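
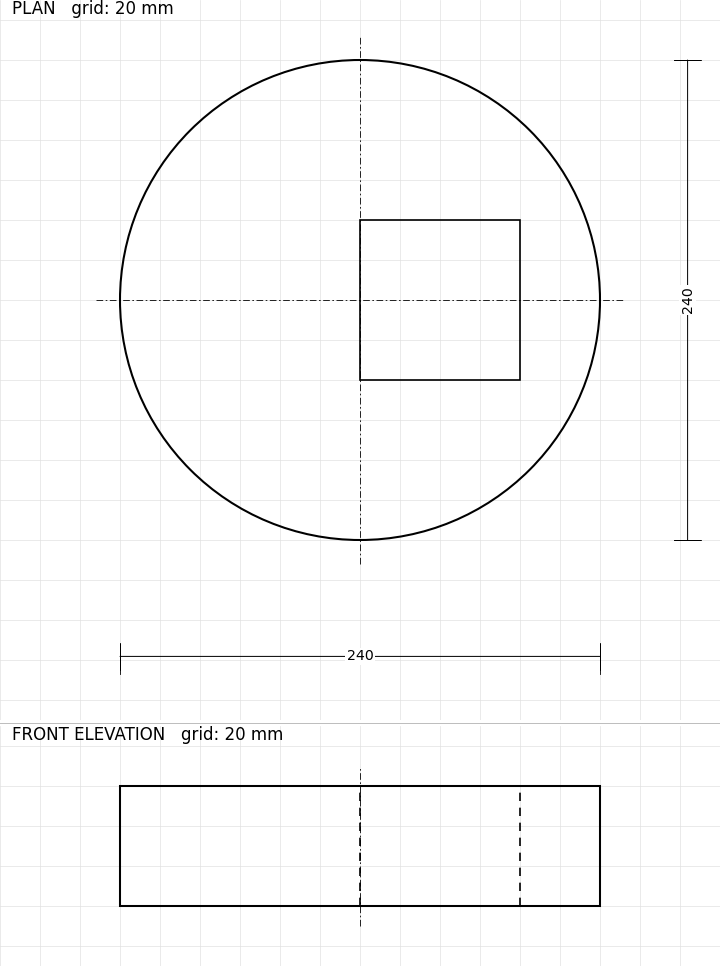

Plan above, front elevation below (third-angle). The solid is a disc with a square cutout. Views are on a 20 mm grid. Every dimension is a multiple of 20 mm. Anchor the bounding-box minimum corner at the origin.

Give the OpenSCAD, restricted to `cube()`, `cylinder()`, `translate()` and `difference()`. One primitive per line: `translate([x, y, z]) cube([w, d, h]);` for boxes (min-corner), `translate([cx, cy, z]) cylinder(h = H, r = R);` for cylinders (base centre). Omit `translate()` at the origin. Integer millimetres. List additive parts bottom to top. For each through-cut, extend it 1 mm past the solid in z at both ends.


difference() {
  translate([120, 120, 0]) cylinder(h = 60, r = 120);
  translate([120, 80, -1]) cube([80, 80, 62]);
}


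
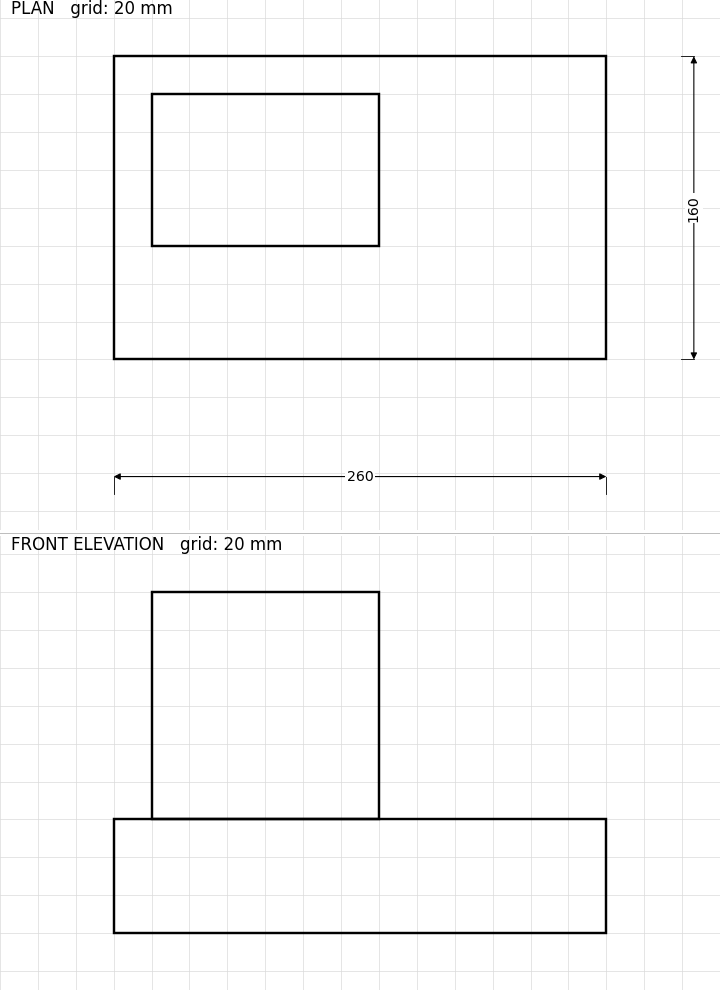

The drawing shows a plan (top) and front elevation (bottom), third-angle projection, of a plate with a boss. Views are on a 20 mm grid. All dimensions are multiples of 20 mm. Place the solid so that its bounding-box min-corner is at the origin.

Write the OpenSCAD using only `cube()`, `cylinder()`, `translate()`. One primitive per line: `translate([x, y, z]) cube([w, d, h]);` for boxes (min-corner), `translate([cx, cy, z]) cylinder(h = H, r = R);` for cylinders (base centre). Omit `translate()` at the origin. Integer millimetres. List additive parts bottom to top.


cube([260, 160, 60]);
translate([20, 60, 60]) cube([120, 80, 120]);


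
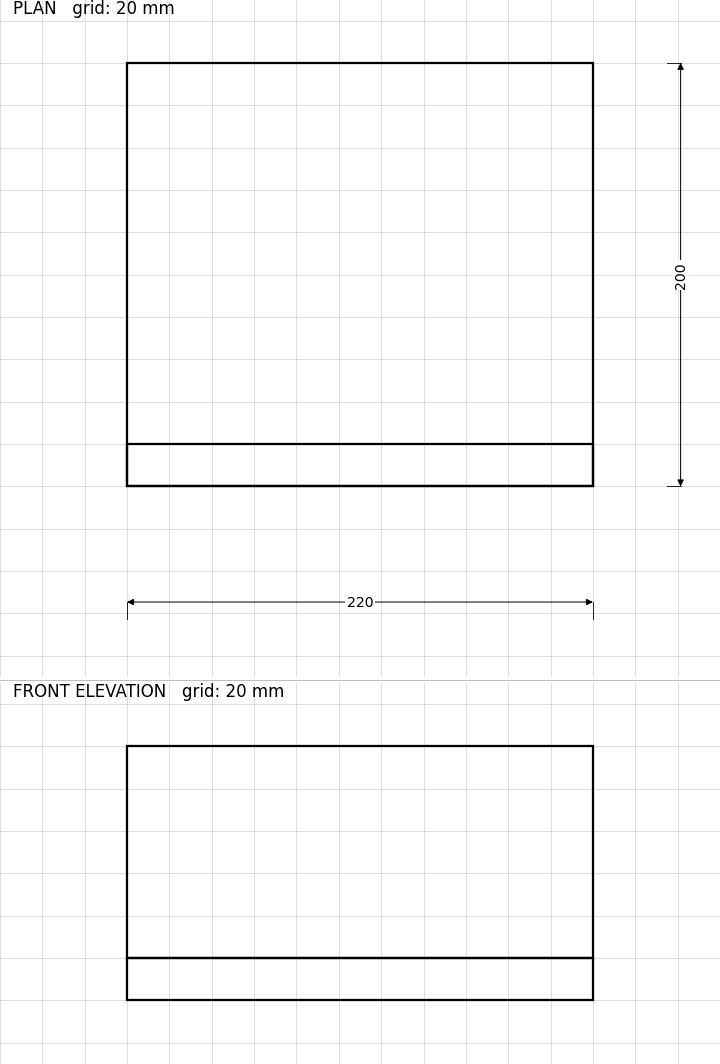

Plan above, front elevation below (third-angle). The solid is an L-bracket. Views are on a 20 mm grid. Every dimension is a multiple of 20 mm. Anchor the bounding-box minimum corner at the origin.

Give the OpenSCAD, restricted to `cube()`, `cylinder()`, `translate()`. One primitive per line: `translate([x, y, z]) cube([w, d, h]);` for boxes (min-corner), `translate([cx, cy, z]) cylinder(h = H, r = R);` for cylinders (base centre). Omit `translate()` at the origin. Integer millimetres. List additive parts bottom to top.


cube([220, 200, 20]);
translate([0, 0, 20]) cube([220, 20, 100]);


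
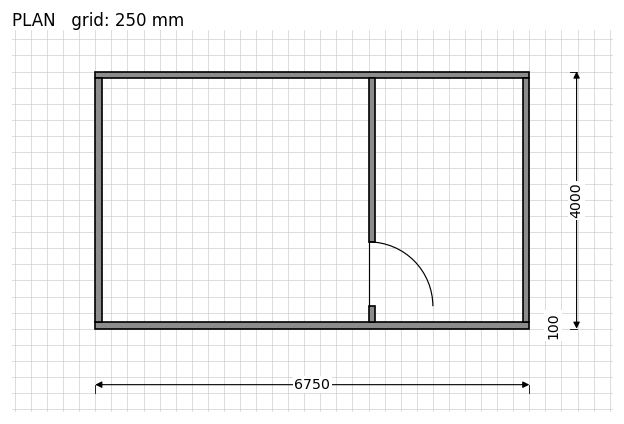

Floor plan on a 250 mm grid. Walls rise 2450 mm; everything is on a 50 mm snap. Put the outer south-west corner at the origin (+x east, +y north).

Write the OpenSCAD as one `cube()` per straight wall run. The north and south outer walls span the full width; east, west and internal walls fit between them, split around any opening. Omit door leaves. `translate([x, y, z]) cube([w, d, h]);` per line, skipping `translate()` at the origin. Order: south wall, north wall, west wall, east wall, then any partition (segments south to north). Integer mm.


cube([6750, 100, 2450]);
translate([0, 3900, 0]) cube([6750, 100, 2450]);
translate([0, 100, 0]) cube([100, 3800, 2450]);
translate([6650, 100, 0]) cube([100, 3800, 2450]);
translate([4250, 100, 0]) cube([100, 250, 2450]);
translate([4250, 1350, 0]) cube([100, 2550, 2450]);


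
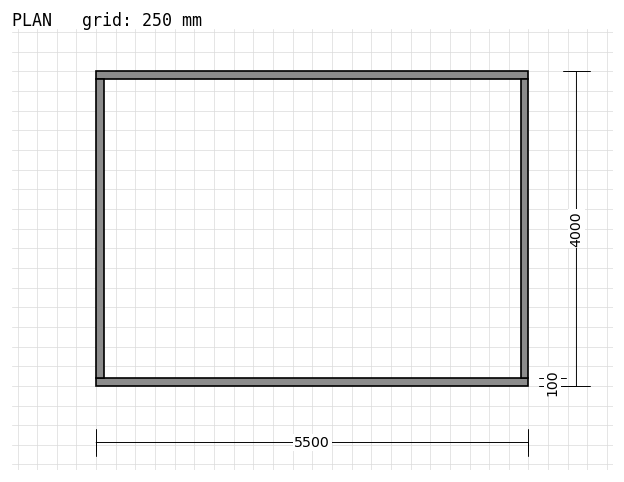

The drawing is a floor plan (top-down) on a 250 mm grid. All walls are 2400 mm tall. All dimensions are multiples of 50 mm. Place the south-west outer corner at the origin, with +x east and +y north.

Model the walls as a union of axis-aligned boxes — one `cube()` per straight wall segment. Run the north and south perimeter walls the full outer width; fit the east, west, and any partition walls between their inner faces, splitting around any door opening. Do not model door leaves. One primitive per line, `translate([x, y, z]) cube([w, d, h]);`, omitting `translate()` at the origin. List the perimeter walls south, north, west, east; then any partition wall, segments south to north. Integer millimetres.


cube([5500, 100, 2400]);
translate([0, 3900, 0]) cube([5500, 100, 2400]);
translate([0, 100, 0]) cube([100, 3800, 2400]);
translate([5400, 100, 0]) cube([100, 3800, 2400]);


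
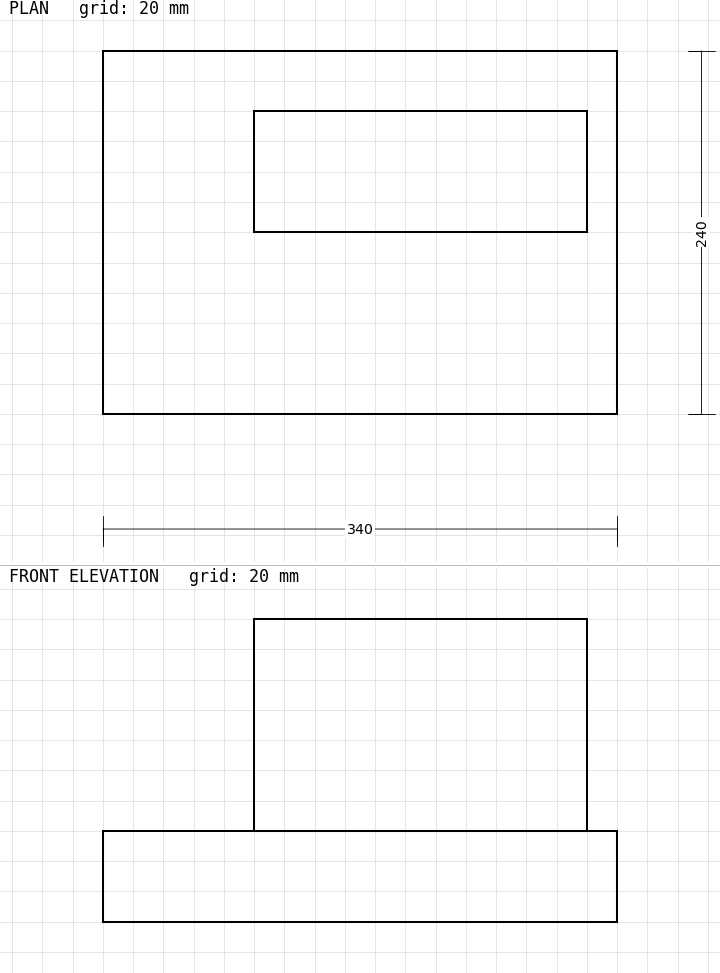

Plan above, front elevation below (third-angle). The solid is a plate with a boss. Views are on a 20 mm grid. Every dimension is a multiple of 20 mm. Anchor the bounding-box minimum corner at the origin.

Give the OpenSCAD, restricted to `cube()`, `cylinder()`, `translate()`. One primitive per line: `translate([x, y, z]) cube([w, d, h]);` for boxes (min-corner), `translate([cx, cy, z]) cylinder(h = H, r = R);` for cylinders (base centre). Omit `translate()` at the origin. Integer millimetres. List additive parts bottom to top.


cube([340, 240, 60]);
translate([100, 120, 60]) cube([220, 80, 140]);


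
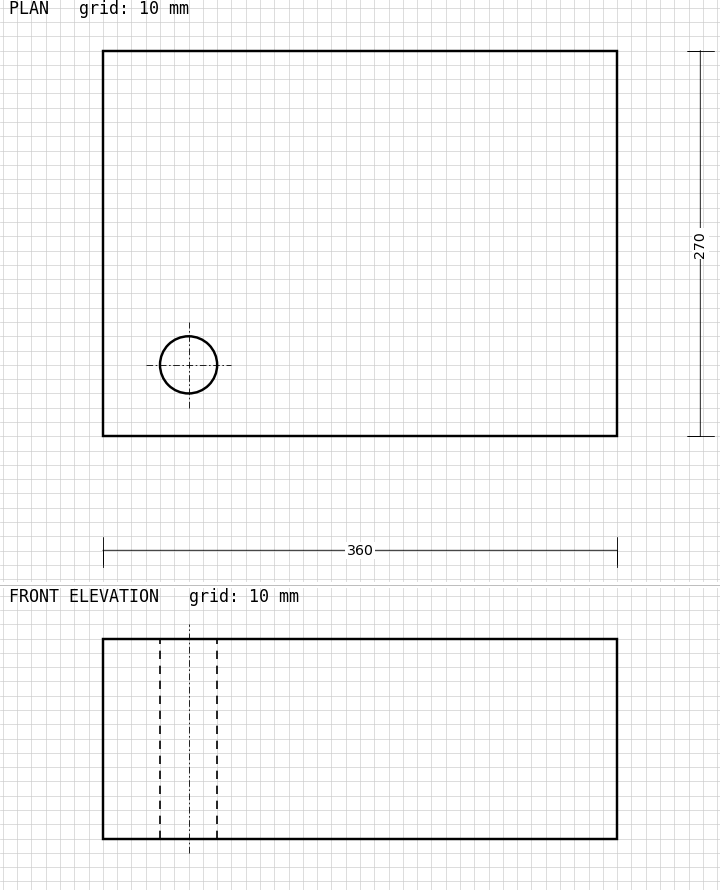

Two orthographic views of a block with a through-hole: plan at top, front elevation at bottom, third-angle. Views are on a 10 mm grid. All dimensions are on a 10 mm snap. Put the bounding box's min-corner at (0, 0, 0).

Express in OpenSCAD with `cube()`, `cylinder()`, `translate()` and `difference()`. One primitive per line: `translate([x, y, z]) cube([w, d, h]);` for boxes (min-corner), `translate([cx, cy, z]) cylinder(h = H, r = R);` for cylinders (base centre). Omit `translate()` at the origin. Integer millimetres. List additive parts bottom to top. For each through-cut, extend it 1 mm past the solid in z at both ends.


difference() {
  cube([360, 270, 140]);
  translate([60, 50, -1]) cylinder(h = 142, r = 20);
}


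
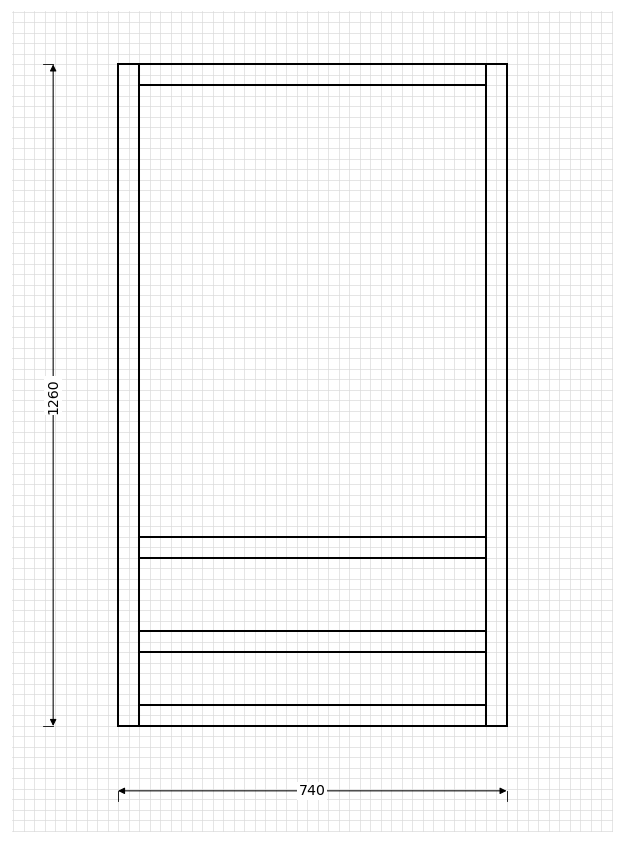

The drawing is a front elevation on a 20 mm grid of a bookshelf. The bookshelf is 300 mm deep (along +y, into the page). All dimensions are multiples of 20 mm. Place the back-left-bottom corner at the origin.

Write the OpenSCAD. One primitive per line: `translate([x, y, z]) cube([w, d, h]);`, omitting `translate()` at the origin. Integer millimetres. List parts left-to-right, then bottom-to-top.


cube([40, 300, 1260]);
translate([40, 0, 0]) cube([660, 300, 40]);
translate([40, 0, 140]) cube([660, 300, 40]);
translate([40, 0, 320]) cube([660, 300, 40]);
translate([40, 0, 1220]) cube([660, 300, 40]);
translate([700, 0, 0]) cube([40, 300, 1260]);


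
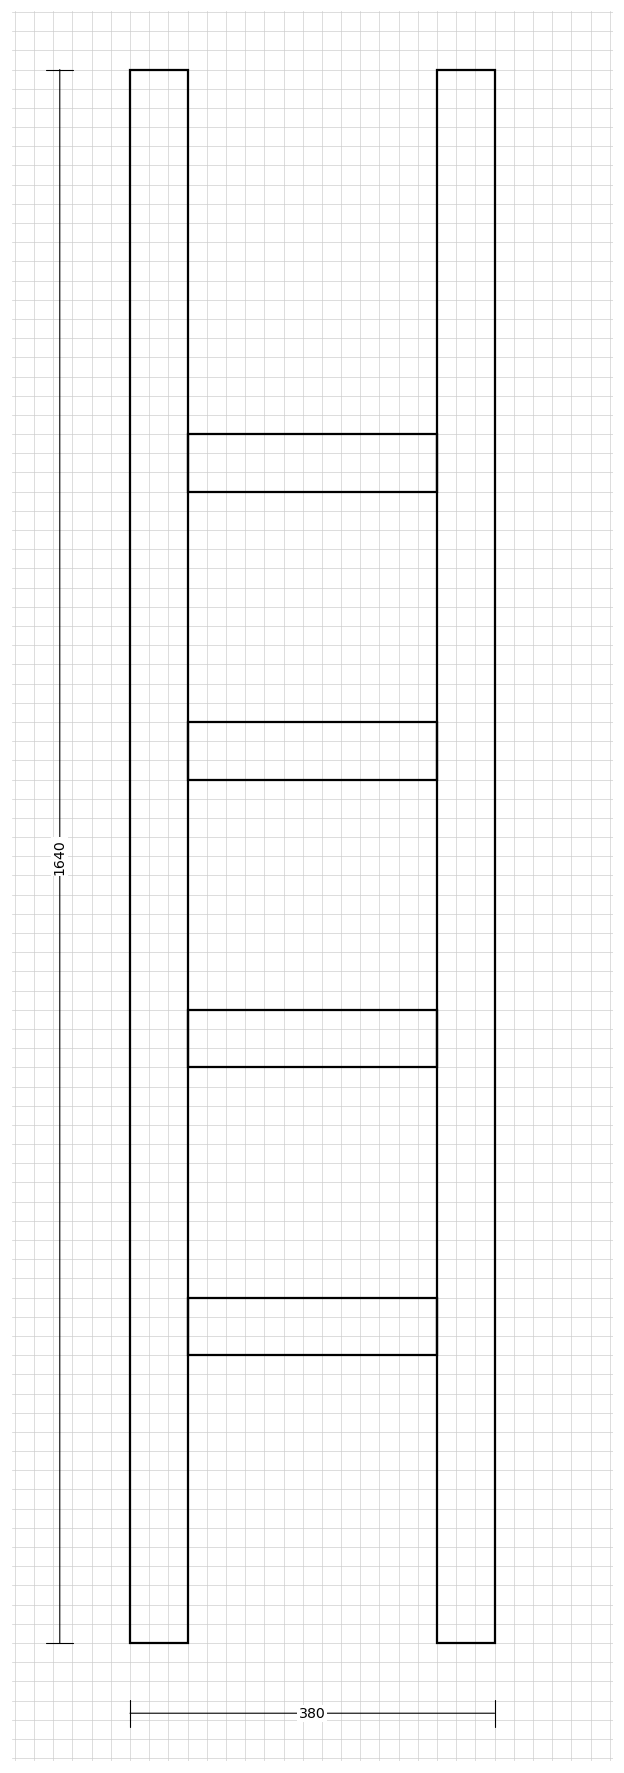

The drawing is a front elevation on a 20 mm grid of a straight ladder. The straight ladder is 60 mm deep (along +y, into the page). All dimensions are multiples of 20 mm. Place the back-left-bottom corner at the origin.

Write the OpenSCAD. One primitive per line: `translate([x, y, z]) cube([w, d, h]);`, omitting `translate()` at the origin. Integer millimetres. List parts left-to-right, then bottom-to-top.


cube([60, 60, 1640]);
translate([60, 0, 300]) cube([260, 60, 60]);
translate([60, 0, 600]) cube([260, 60, 60]);
translate([60, 0, 900]) cube([260, 60, 60]);
translate([60, 0, 1200]) cube([260, 60, 60]);
translate([320, 0, 0]) cube([60, 60, 1640]);


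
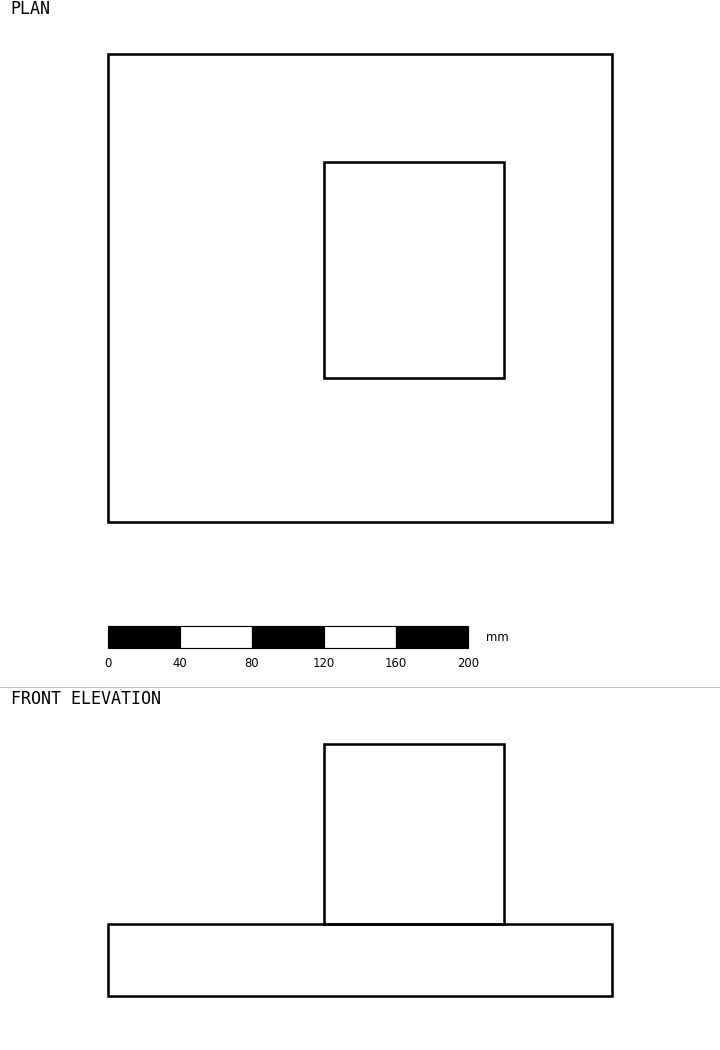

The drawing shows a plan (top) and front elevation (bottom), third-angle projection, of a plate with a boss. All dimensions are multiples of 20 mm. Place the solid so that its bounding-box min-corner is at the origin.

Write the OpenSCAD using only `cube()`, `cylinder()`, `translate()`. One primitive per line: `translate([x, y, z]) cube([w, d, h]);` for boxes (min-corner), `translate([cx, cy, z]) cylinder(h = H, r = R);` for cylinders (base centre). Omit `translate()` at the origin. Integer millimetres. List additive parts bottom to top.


cube([280, 260, 40]);
translate([120, 80, 40]) cube([100, 120, 100]);


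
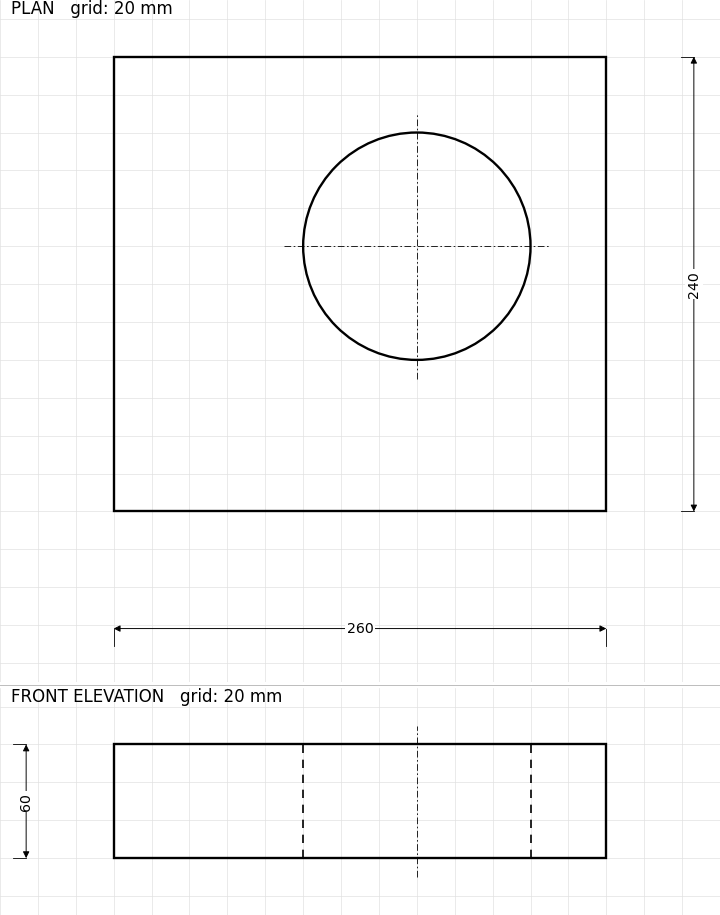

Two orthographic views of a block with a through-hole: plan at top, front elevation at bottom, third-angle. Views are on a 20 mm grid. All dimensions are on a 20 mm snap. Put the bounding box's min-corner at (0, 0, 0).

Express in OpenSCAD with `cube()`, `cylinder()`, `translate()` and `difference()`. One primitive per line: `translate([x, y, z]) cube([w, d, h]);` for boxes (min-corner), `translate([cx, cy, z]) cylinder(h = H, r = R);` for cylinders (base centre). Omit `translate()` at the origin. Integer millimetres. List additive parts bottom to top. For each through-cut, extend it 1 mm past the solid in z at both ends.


difference() {
  cube([260, 240, 60]);
  translate([160, 140, -1]) cylinder(h = 62, r = 60);
}


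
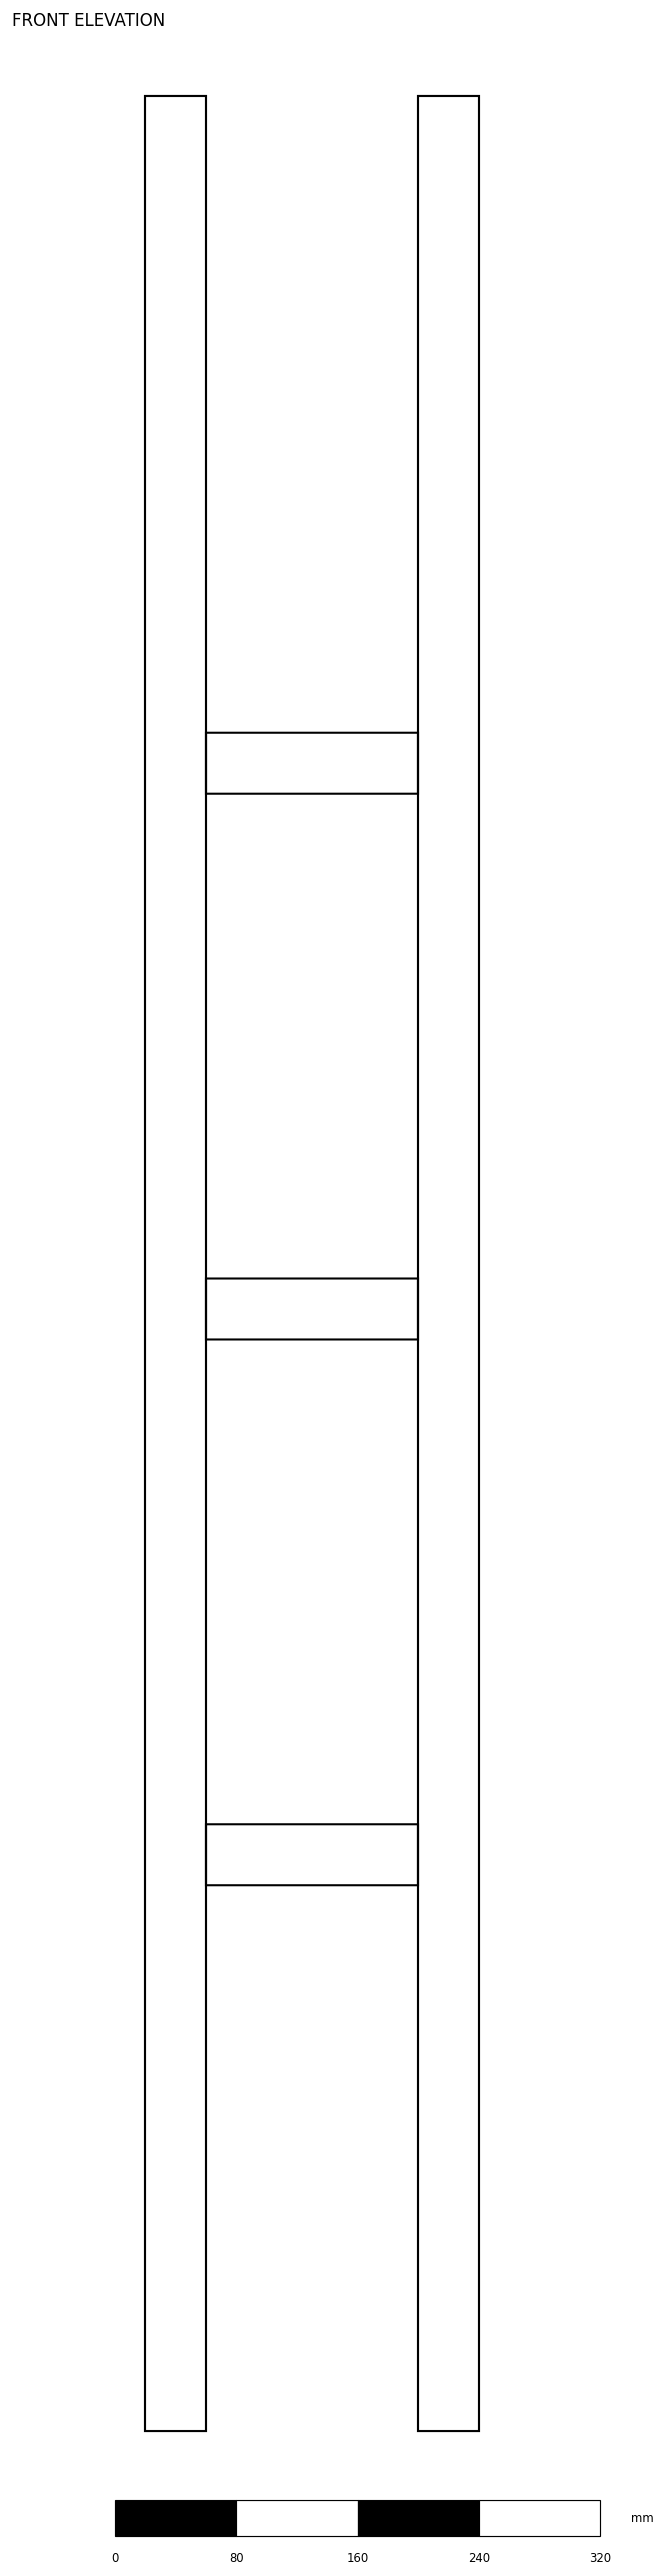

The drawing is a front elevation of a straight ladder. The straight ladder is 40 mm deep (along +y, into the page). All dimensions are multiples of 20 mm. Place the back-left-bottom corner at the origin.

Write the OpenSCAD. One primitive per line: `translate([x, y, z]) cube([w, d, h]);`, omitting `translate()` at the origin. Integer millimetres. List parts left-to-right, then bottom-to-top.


cube([40, 40, 1540]);
translate([40, 0, 360]) cube([140, 40, 40]);
translate([40, 0, 720]) cube([140, 40, 40]);
translate([40, 0, 1080]) cube([140, 40, 40]);
translate([180, 0, 0]) cube([40, 40, 1540]);


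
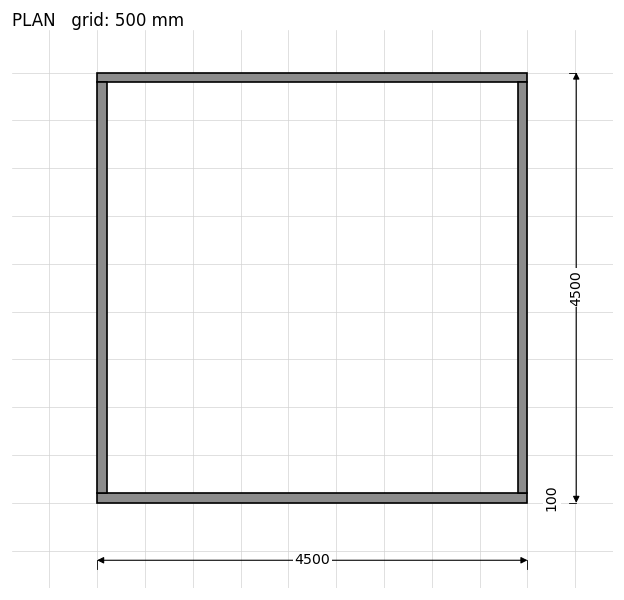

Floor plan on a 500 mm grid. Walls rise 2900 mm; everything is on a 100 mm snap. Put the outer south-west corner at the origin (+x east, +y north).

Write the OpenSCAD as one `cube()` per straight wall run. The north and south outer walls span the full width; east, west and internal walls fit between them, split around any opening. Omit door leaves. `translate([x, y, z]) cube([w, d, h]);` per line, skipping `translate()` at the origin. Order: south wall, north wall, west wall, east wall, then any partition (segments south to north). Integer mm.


cube([4500, 100, 2900]);
translate([0, 4400, 0]) cube([4500, 100, 2900]);
translate([0, 100, 0]) cube([100, 4300, 2900]);
translate([4400, 100, 0]) cube([100, 4300, 2900]);


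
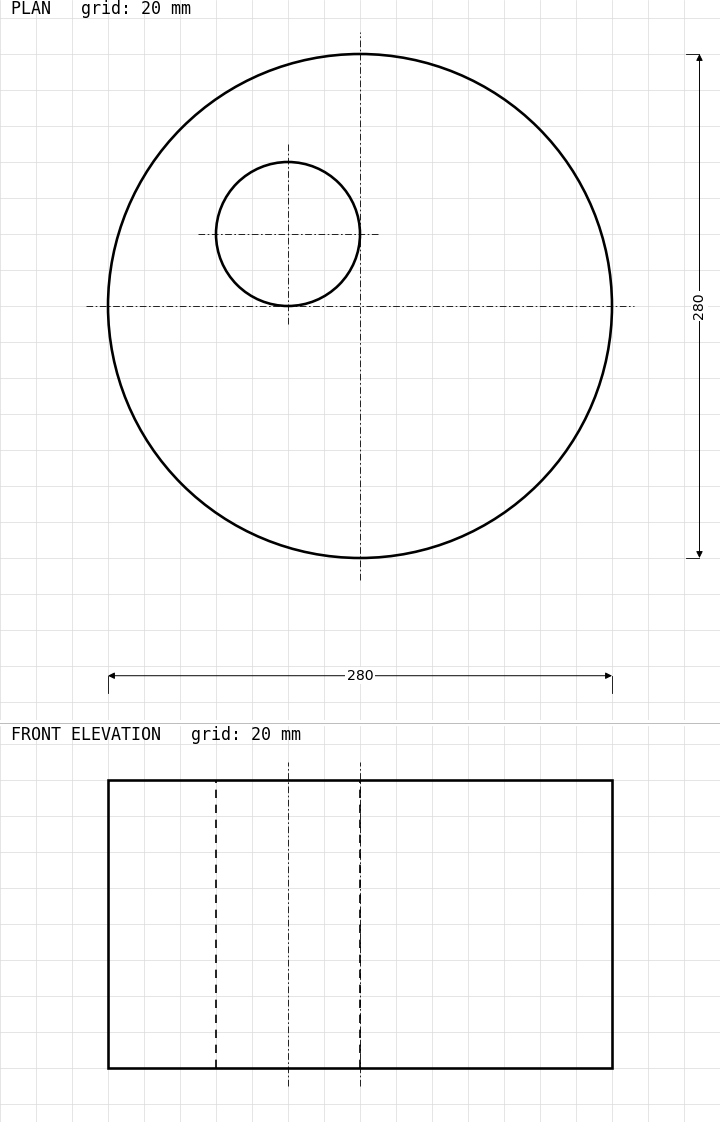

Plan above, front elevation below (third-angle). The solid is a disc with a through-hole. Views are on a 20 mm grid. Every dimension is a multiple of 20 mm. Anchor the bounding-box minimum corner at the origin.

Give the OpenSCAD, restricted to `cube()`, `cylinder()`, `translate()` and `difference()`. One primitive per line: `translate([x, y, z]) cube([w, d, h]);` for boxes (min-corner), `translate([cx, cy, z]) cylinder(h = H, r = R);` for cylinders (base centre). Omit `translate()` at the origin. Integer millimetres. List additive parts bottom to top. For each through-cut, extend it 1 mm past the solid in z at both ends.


difference() {
  translate([140, 140, 0]) cylinder(h = 160, r = 140);
  translate([100, 180, -1]) cylinder(h = 162, r = 40);
}


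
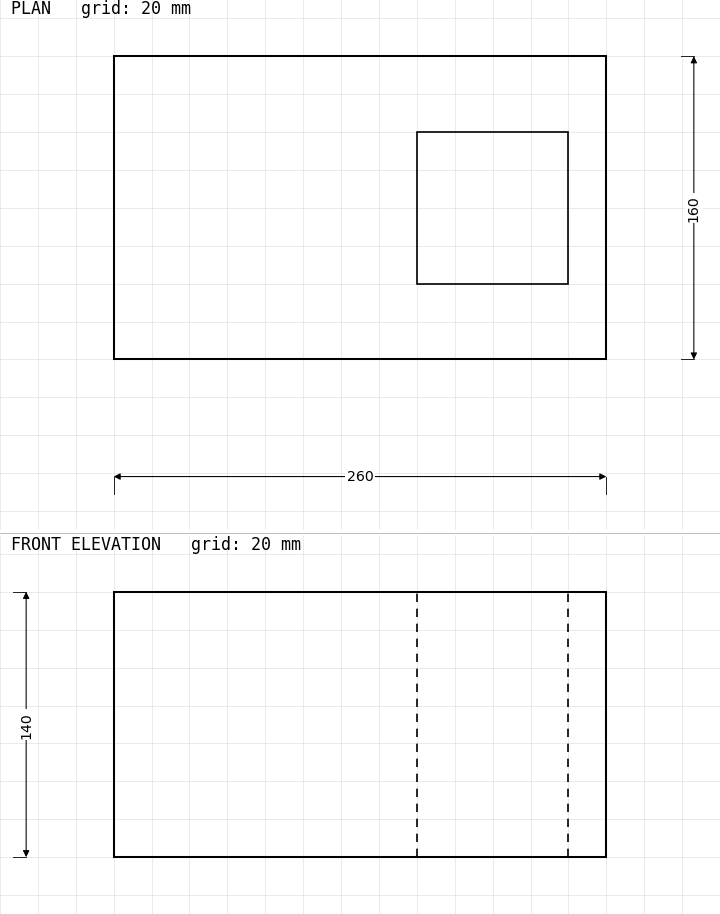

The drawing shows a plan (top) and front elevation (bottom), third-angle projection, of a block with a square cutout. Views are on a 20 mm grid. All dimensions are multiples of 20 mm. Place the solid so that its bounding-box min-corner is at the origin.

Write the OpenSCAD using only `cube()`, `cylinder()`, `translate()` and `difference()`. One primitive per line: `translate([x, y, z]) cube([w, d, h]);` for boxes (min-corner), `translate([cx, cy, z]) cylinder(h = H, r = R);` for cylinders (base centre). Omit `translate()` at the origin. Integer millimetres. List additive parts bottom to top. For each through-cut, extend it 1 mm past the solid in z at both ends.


difference() {
  cube([260, 160, 140]);
  translate([160, 40, -1]) cube([80, 80, 142]);
}


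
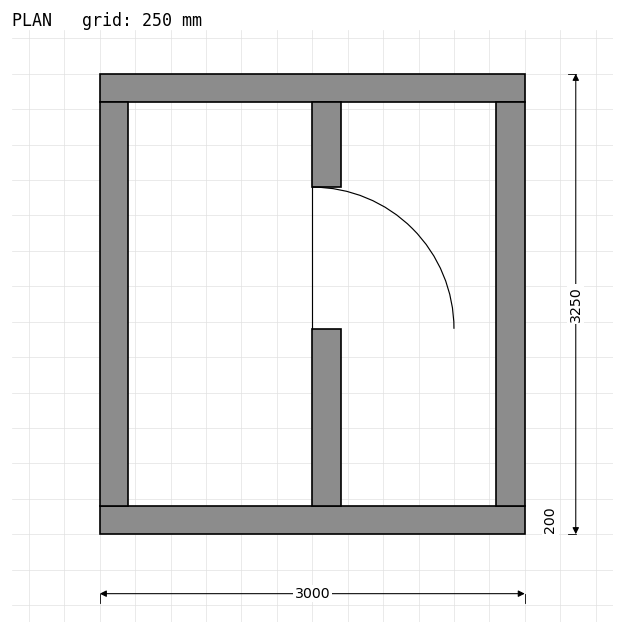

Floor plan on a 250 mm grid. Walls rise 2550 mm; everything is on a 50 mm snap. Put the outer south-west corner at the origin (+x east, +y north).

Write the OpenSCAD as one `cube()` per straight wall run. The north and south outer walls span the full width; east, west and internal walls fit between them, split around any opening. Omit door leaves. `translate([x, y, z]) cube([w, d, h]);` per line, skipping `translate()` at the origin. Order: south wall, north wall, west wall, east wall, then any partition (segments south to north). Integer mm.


cube([3000, 200, 2550]);
translate([0, 3050, 0]) cube([3000, 200, 2550]);
translate([0, 200, 0]) cube([200, 2850, 2550]);
translate([2800, 200, 0]) cube([200, 2850, 2550]);
translate([1500, 200, 0]) cube([200, 1250, 2550]);
translate([1500, 2450, 0]) cube([200, 600, 2550]);


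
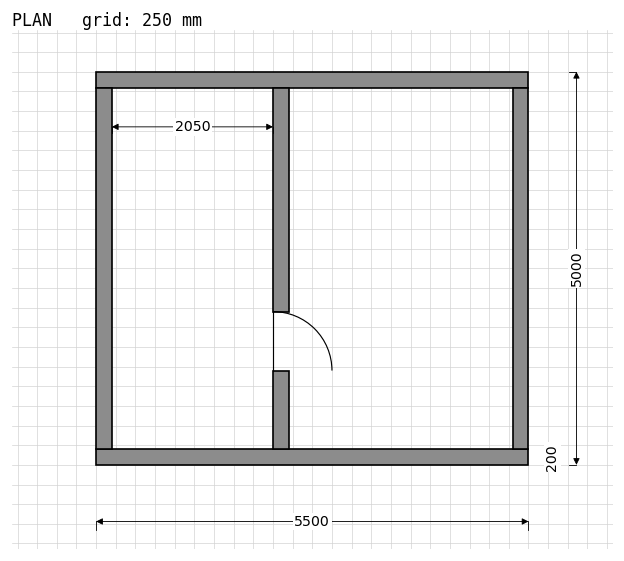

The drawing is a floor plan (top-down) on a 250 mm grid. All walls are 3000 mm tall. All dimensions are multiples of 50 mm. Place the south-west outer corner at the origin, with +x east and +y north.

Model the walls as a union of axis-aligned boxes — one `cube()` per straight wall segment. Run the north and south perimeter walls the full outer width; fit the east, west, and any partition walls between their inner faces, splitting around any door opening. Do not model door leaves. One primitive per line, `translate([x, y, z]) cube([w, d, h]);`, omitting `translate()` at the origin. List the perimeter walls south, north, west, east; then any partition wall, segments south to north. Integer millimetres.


cube([5500, 200, 3000]);
translate([0, 4800, 0]) cube([5500, 200, 3000]);
translate([0, 200, 0]) cube([200, 4600, 3000]);
translate([5300, 200, 0]) cube([200, 4600, 3000]);
translate([2250, 200, 0]) cube([200, 1000, 3000]);
translate([2250, 1950, 0]) cube([200, 2850, 3000]);


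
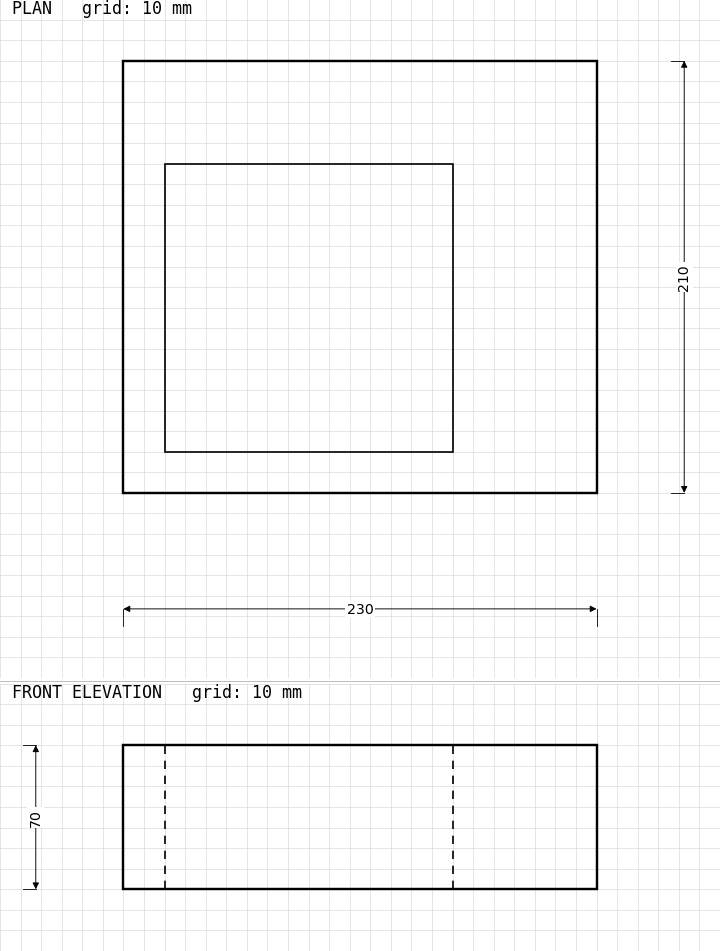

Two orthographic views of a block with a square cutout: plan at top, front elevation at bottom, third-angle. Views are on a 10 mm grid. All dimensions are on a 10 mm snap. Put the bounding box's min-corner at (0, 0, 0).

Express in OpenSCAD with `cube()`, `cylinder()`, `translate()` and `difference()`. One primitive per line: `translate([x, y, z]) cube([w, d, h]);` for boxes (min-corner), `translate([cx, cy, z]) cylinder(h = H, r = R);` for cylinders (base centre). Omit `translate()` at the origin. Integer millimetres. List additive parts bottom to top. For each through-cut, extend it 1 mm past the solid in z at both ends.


difference() {
  cube([230, 210, 70]);
  translate([20, 20, -1]) cube([140, 140, 72]);
}


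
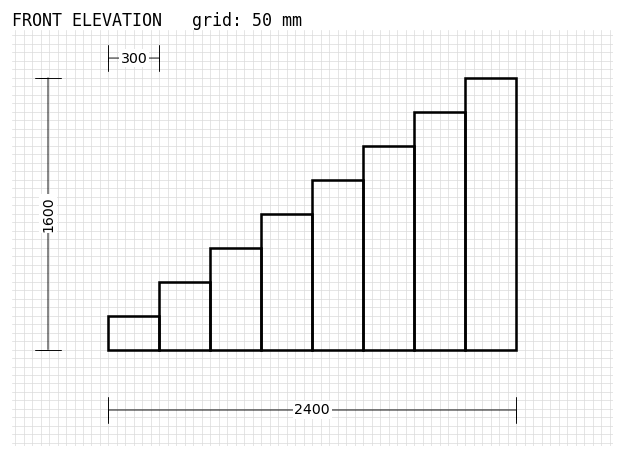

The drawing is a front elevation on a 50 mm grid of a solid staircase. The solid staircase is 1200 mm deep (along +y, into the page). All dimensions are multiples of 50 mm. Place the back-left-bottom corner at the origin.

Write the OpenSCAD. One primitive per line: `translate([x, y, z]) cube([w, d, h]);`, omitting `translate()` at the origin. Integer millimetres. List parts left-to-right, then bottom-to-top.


cube([300, 1200, 200]);
translate([300, 0, 0]) cube([300, 1200, 400]);
translate([600, 0, 0]) cube([300, 1200, 600]);
translate([900, 0, 0]) cube([300, 1200, 800]);
translate([1200, 0, 0]) cube([300, 1200, 1000]);
translate([1500, 0, 0]) cube([300, 1200, 1200]);
translate([1800, 0, 0]) cube([300, 1200, 1400]);
translate([2100, 0, 0]) cube([300, 1200, 1600]);


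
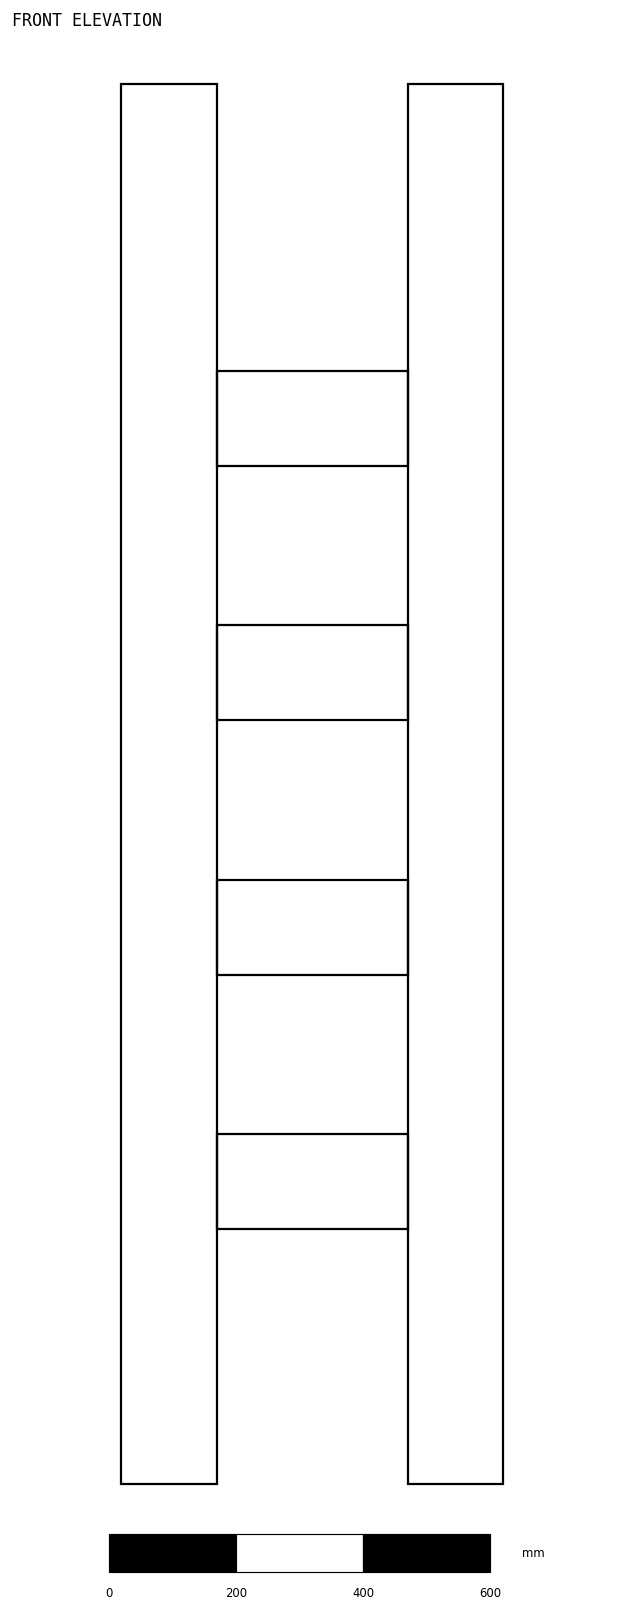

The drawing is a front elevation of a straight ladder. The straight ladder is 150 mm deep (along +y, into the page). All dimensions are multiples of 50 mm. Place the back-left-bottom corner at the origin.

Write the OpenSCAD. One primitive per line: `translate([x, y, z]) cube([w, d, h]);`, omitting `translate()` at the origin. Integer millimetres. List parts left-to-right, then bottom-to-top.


cube([150, 150, 2200]);
translate([150, 0, 400]) cube([300, 150, 150]);
translate([150, 0, 800]) cube([300, 150, 150]);
translate([150, 0, 1200]) cube([300, 150, 150]);
translate([150, 0, 1600]) cube([300, 150, 150]);
translate([450, 0, 0]) cube([150, 150, 2200]);


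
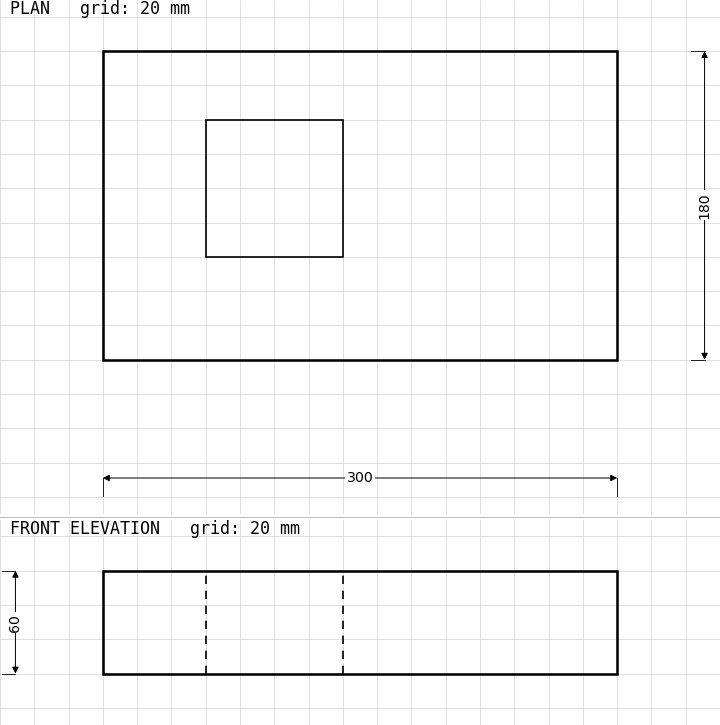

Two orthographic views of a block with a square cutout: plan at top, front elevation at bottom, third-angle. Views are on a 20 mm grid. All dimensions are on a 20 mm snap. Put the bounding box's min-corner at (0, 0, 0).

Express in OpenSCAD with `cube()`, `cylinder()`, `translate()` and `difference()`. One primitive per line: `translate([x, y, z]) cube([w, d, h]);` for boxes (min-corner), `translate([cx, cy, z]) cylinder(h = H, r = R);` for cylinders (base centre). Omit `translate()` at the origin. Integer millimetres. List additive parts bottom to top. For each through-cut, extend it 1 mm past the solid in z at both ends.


difference() {
  cube([300, 180, 60]);
  translate([60, 60, -1]) cube([80, 80, 62]);
}


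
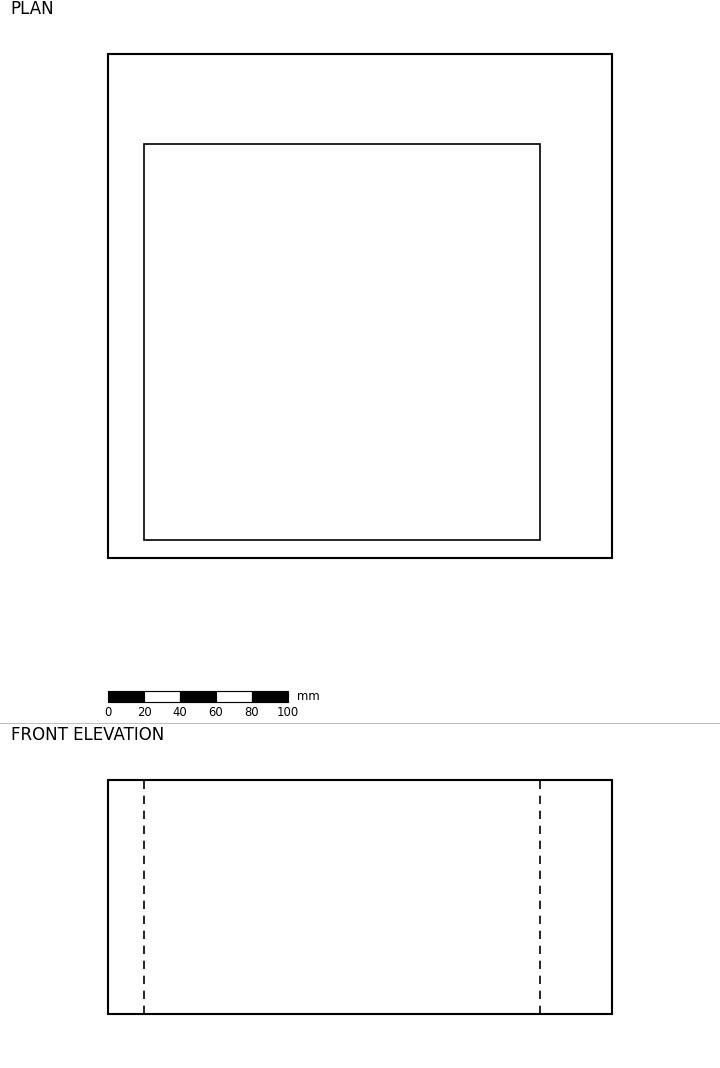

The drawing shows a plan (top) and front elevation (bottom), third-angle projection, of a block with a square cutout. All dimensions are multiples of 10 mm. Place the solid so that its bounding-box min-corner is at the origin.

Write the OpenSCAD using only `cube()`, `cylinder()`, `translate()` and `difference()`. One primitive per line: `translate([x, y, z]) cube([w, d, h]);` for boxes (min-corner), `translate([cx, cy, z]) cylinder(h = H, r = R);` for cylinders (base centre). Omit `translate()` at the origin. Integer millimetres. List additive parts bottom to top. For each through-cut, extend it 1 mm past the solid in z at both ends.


difference() {
  cube([280, 280, 130]);
  translate([20, 10, -1]) cube([220, 220, 132]);
}


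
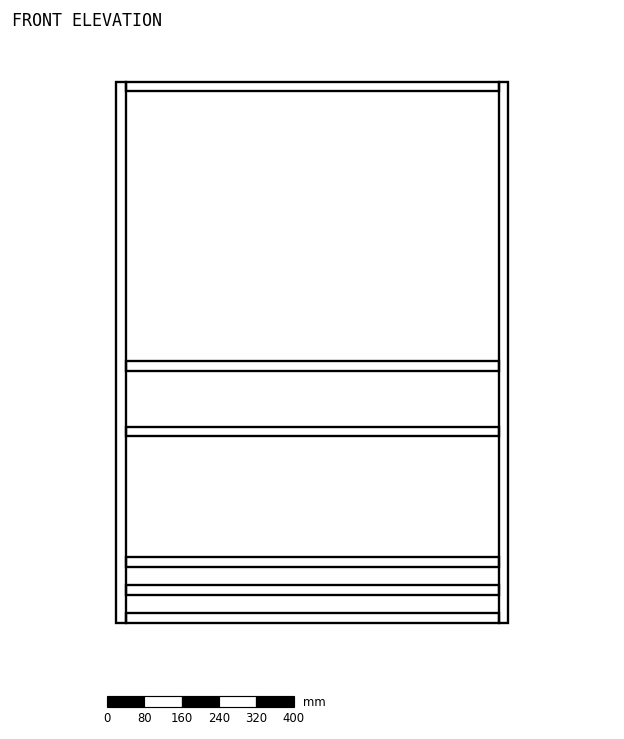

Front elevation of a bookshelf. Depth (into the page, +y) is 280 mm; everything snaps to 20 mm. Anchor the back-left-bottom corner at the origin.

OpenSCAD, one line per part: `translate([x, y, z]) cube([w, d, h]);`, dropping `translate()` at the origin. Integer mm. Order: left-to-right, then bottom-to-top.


cube([20, 280, 1160]);
translate([20, 0, 0]) cube([800, 280, 20]);
translate([20, 0, 60]) cube([800, 280, 20]);
translate([20, 0, 120]) cube([800, 280, 20]);
translate([20, 0, 400]) cube([800, 280, 20]);
translate([20, 0, 540]) cube([800, 280, 20]);
translate([20, 0, 1140]) cube([800, 280, 20]);
translate([820, 0, 0]) cube([20, 280, 1160]);


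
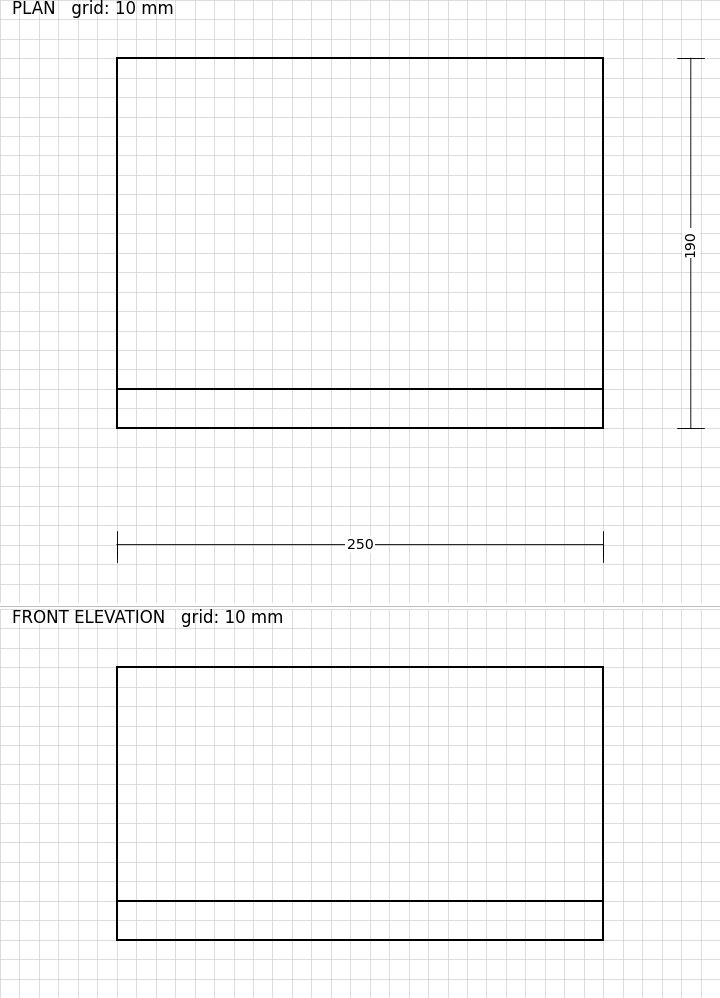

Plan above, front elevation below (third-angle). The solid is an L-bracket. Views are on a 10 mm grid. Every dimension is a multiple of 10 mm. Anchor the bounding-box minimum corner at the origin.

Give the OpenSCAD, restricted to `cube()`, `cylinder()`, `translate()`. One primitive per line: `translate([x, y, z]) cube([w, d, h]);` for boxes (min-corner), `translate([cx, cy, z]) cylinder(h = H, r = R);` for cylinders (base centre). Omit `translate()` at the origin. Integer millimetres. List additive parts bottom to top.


cube([250, 190, 20]);
translate([0, 0, 20]) cube([250, 20, 120]);


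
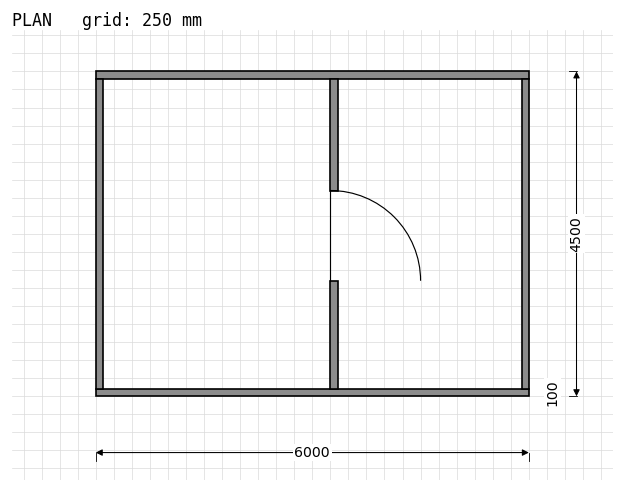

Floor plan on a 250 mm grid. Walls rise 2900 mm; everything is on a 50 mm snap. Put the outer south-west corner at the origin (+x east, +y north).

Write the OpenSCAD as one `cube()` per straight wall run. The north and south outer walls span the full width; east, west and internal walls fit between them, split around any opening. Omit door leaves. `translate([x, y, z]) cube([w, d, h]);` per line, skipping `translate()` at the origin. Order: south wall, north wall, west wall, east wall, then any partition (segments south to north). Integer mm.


cube([6000, 100, 2900]);
translate([0, 4400, 0]) cube([6000, 100, 2900]);
translate([0, 100, 0]) cube([100, 4300, 2900]);
translate([5900, 100, 0]) cube([100, 4300, 2900]);
translate([3250, 100, 0]) cube([100, 1500, 2900]);
translate([3250, 2850, 0]) cube([100, 1550, 2900]);


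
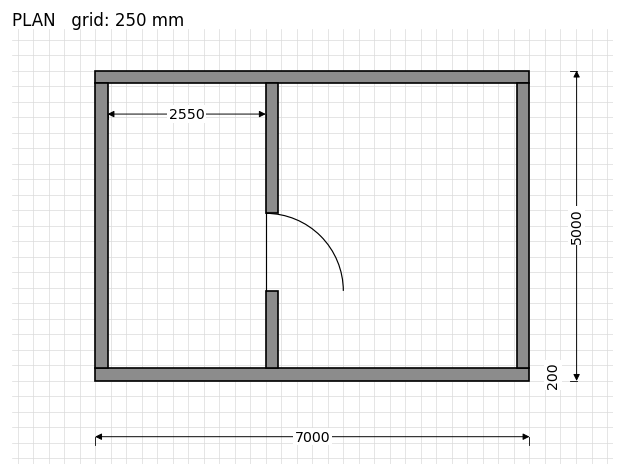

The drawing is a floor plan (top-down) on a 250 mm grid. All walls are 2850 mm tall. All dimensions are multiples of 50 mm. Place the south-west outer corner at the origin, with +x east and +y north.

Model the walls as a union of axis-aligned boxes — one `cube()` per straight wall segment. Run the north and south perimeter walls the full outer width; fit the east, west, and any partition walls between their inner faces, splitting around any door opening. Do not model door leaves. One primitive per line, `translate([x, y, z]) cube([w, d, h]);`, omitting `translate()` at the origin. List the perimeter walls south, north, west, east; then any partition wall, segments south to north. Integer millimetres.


cube([7000, 200, 2850]);
translate([0, 4800, 0]) cube([7000, 200, 2850]);
translate([0, 200, 0]) cube([200, 4600, 2850]);
translate([6800, 200, 0]) cube([200, 4600, 2850]);
translate([2750, 200, 0]) cube([200, 1250, 2850]);
translate([2750, 2700, 0]) cube([200, 2100, 2850]);


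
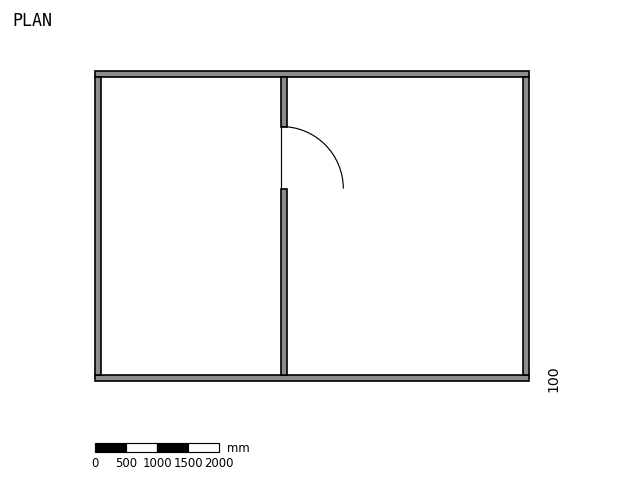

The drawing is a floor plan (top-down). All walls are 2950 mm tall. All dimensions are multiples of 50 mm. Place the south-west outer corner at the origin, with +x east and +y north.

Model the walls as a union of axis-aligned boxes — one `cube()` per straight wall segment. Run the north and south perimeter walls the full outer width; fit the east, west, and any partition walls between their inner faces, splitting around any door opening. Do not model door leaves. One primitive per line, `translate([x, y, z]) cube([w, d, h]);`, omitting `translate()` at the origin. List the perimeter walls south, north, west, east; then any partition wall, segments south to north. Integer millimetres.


cube([7000, 100, 2950]);
translate([0, 4900, 0]) cube([7000, 100, 2950]);
translate([0, 100, 0]) cube([100, 4800, 2950]);
translate([6900, 100, 0]) cube([100, 4800, 2950]);
translate([3000, 100, 0]) cube([100, 3000, 2950]);
translate([3000, 4100, 0]) cube([100, 800, 2950]);


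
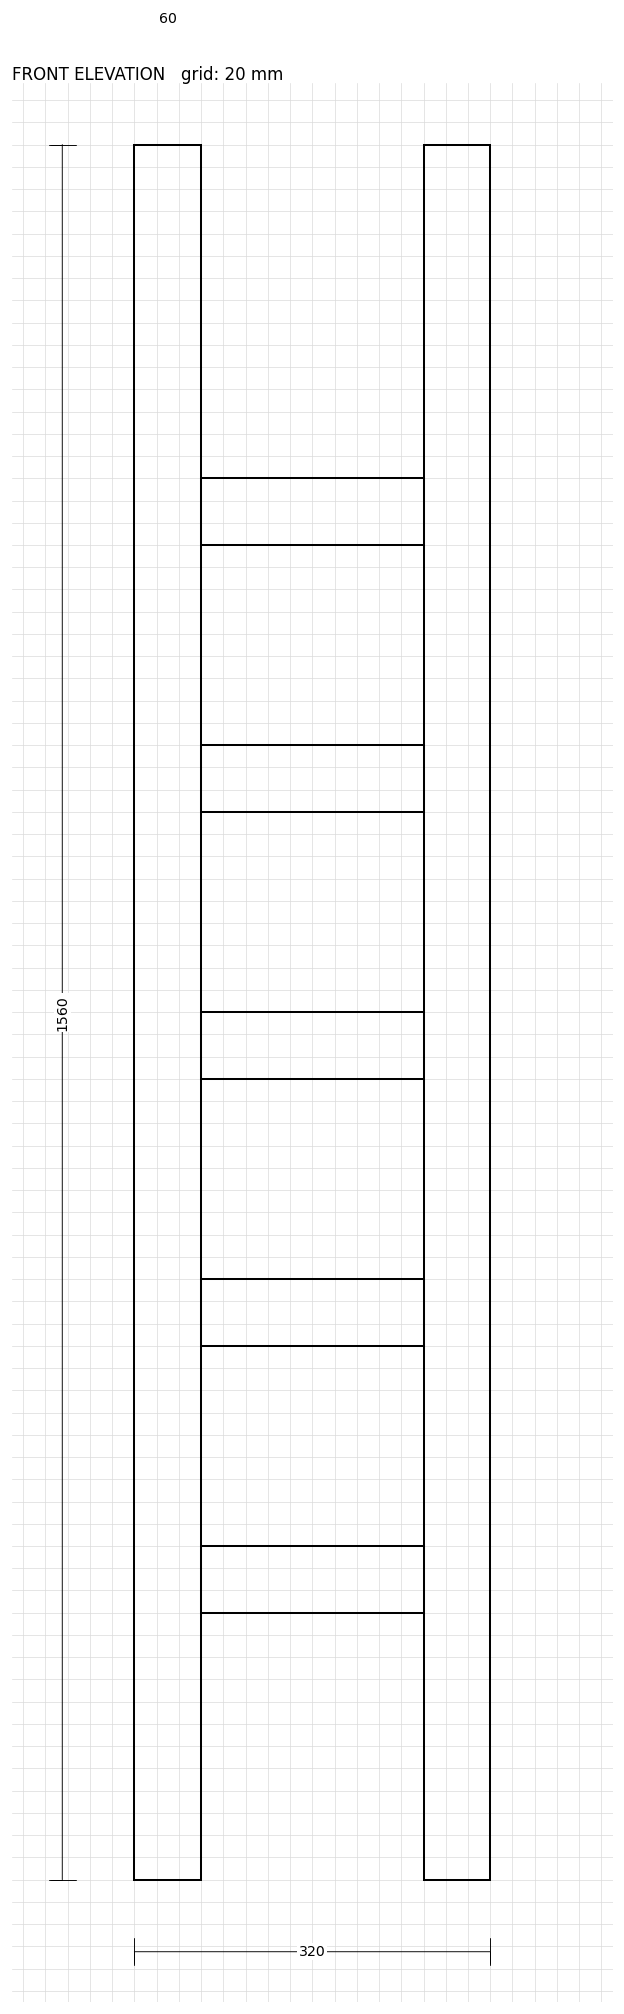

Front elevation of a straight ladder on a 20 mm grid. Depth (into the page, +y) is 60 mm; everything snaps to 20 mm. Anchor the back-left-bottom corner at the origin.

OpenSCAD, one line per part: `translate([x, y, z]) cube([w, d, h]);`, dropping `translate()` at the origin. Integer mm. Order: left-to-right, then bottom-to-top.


cube([60, 60, 1560]);
translate([60, 0, 240]) cube([200, 60, 60]);
translate([60, 0, 480]) cube([200, 60, 60]);
translate([60, 0, 720]) cube([200, 60, 60]);
translate([60, 0, 960]) cube([200, 60, 60]);
translate([60, 0, 1200]) cube([200, 60, 60]);
translate([260, 0, 0]) cube([60, 60, 1560]);


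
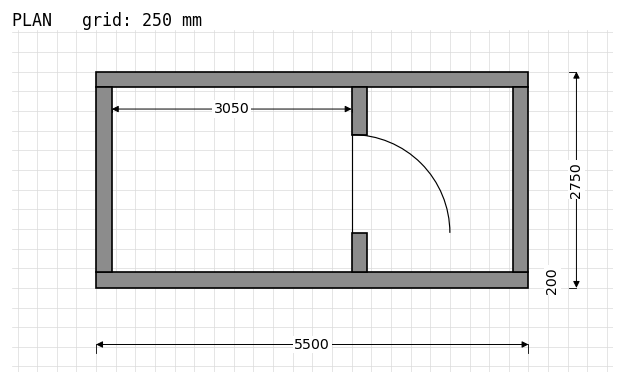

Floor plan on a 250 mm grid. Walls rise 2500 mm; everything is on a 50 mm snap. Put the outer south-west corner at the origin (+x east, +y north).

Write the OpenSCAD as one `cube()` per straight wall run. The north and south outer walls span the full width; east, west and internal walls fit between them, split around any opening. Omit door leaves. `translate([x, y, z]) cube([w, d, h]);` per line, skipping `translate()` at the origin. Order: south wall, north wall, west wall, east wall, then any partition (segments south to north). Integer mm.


cube([5500, 200, 2500]);
translate([0, 2550, 0]) cube([5500, 200, 2500]);
translate([0, 200, 0]) cube([200, 2350, 2500]);
translate([5300, 200, 0]) cube([200, 2350, 2500]);
translate([3250, 200, 0]) cube([200, 500, 2500]);
translate([3250, 1950, 0]) cube([200, 600, 2500]);


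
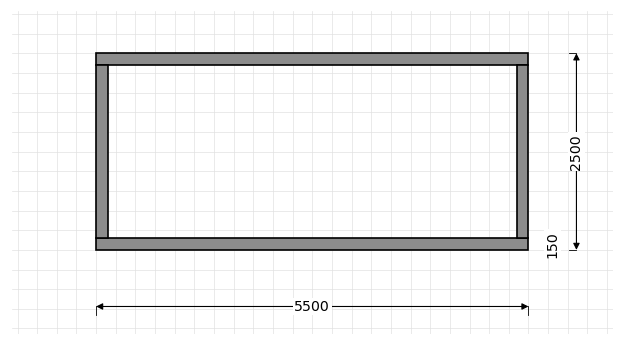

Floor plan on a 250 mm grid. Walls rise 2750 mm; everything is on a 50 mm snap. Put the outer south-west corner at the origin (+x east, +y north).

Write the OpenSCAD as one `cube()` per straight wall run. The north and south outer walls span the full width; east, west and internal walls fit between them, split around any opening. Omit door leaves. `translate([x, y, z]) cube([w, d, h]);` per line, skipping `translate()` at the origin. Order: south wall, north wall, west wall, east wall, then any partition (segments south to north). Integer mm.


cube([5500, 150, 2750]);
translate([0, 2350, 0]) cube([5500, 150, 2750]);
translate([0, 150, 0]) cube([150, 2200, 2750]);
translate([5350, 150, 0]) cube([150, 2200, 2750]);


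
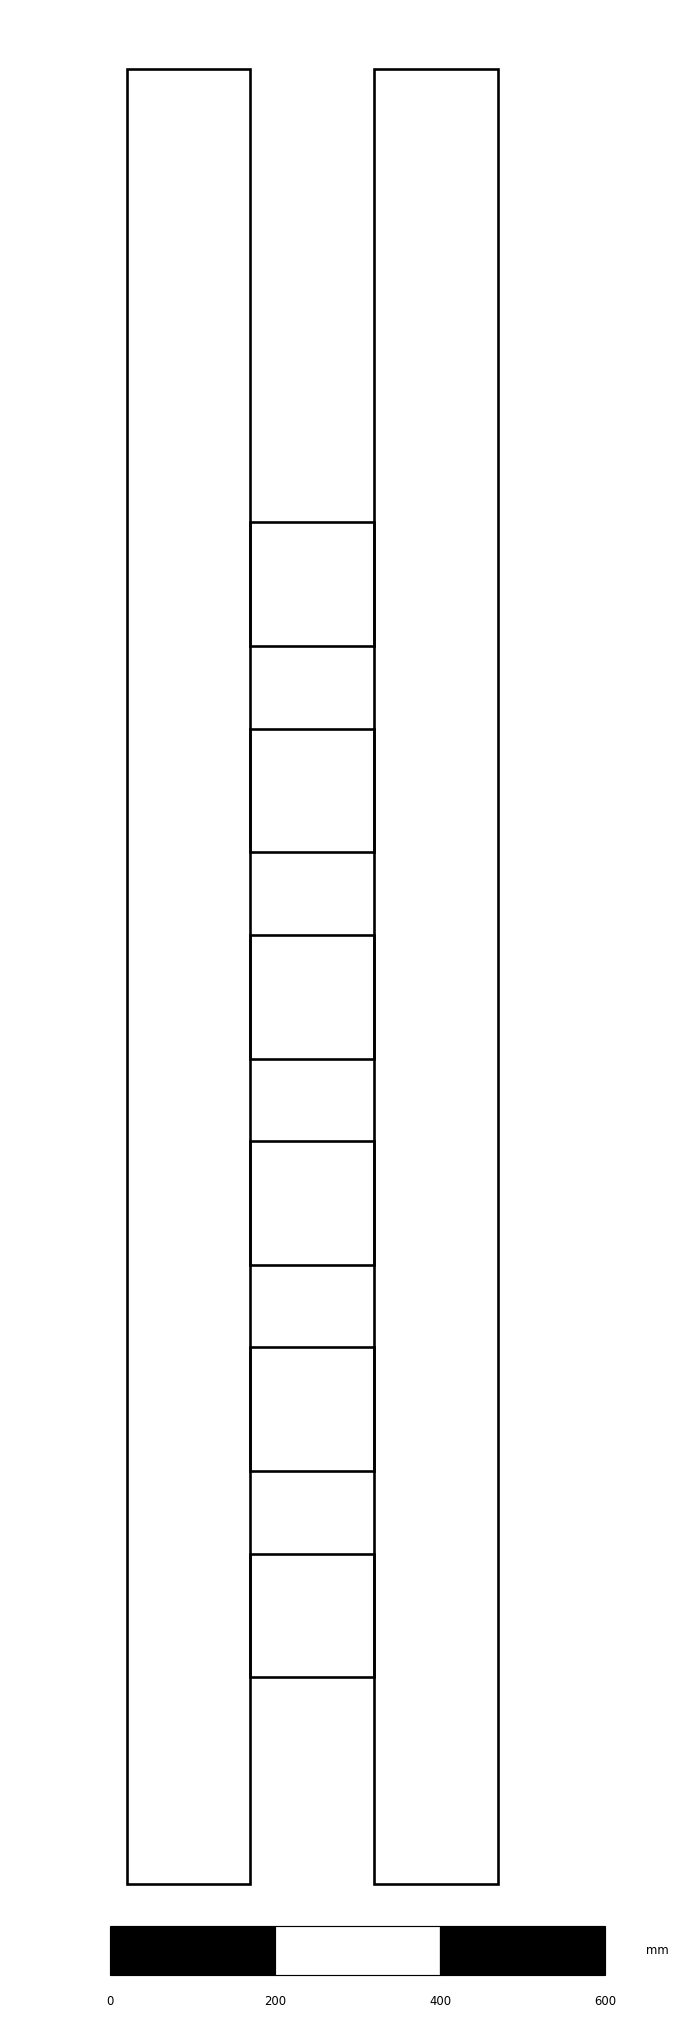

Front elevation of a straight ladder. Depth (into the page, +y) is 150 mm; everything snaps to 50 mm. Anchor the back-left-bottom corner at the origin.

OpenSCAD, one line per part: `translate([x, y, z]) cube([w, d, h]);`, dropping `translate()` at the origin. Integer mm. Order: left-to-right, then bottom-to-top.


cube([150, 150, 2200]);
translate([150, 0, 250]) cube([150, 150, 150]);
translate([150, 0, 500]) cube([150, 150, 150]);
translate([150, 0, 750]) cube([150, 150, 150]);
translate([150, 0, 1000]) cube([150, 150, 150]);
translate([150, 0, 1250]) cube([150, 150, 150]);
translate([150, 0, 1500]) cube([150, 150, 150]);
translate([300, 0, 0]) cube([150, 150, 2200]);


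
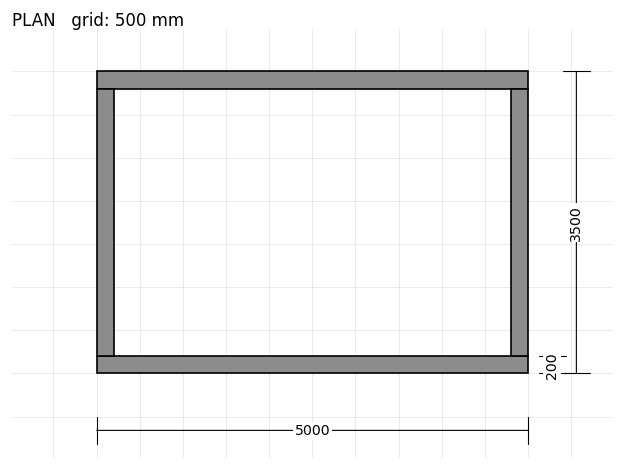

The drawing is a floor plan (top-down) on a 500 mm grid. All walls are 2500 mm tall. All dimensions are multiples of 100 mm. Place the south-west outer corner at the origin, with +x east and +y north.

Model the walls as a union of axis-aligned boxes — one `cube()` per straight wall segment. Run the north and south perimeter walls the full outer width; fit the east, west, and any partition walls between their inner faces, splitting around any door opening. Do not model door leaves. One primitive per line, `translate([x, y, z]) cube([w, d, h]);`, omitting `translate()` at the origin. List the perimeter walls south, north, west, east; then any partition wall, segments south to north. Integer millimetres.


cube([5000, 200, 2500]);
translate([0, 3300, 0]) cube([5000, 200, 2500]);
translate([0, 200, 0]) cube([200, 3100, 2500]);
translate([4800, 200, 0]) cube([200, 3100, 2500]);


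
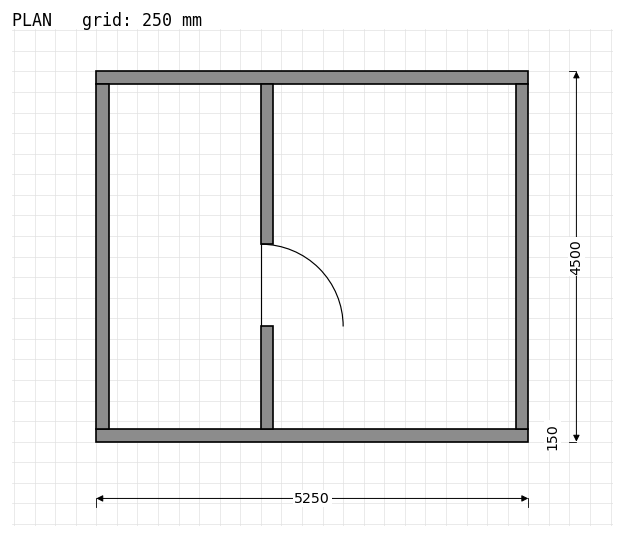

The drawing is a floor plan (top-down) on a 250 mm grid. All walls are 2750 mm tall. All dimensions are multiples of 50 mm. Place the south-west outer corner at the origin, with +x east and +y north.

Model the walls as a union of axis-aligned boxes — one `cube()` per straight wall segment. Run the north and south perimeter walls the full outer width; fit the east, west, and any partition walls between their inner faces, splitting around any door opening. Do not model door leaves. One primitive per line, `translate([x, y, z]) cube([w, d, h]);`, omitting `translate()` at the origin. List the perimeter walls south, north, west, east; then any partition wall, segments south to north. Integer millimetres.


cube([5250, 150, 2750]);
translate([0, 4350, 0]) cube([5250, 150, 2750]);
translate([0, 150, 0]) cube([150, 4200, 2750]);
translate([5100, 150, 0]) cube([150, 4200, 2750]);
translate([2000, 150, 0]) cube([150, 1250, 2750]);
translate([2000, 2400, 0]) cube([150, 1950, 2750]);


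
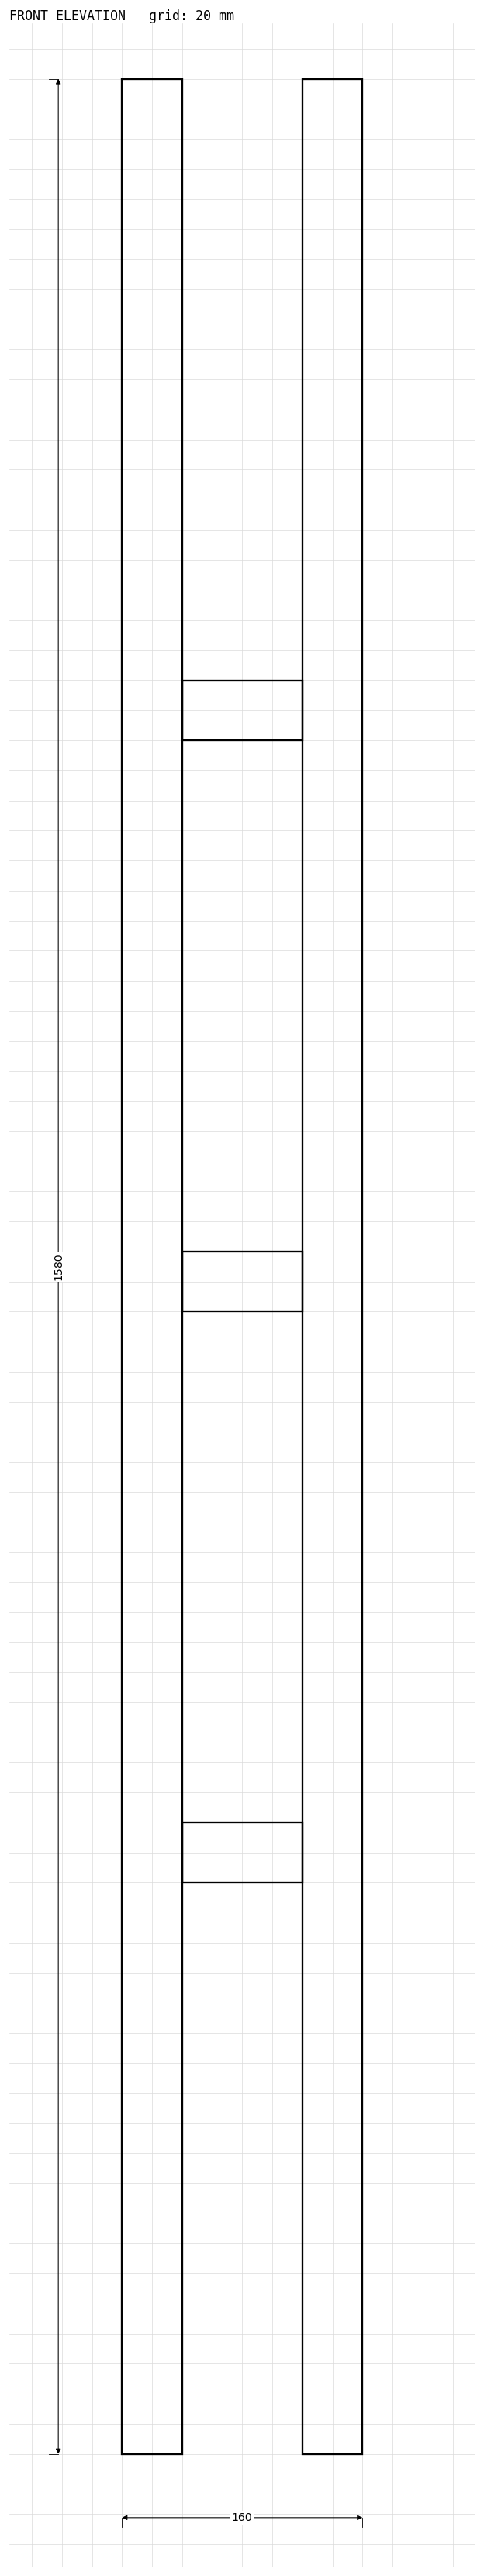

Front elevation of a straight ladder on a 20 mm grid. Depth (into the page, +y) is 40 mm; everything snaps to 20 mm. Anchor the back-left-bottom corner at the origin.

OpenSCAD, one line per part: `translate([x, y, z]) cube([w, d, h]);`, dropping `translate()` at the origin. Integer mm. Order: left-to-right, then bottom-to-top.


cube([40, 40, 1580]);
translate([40, 0, 380]) cube([80, 40, 40]);
translate([40, 0, 760]) cube([80, 40, 40]);
translate([40, 0, 1140]) cube([80, 40, 40]);
translate([120, 0, 0]) cube([40, 40, 1580]);
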